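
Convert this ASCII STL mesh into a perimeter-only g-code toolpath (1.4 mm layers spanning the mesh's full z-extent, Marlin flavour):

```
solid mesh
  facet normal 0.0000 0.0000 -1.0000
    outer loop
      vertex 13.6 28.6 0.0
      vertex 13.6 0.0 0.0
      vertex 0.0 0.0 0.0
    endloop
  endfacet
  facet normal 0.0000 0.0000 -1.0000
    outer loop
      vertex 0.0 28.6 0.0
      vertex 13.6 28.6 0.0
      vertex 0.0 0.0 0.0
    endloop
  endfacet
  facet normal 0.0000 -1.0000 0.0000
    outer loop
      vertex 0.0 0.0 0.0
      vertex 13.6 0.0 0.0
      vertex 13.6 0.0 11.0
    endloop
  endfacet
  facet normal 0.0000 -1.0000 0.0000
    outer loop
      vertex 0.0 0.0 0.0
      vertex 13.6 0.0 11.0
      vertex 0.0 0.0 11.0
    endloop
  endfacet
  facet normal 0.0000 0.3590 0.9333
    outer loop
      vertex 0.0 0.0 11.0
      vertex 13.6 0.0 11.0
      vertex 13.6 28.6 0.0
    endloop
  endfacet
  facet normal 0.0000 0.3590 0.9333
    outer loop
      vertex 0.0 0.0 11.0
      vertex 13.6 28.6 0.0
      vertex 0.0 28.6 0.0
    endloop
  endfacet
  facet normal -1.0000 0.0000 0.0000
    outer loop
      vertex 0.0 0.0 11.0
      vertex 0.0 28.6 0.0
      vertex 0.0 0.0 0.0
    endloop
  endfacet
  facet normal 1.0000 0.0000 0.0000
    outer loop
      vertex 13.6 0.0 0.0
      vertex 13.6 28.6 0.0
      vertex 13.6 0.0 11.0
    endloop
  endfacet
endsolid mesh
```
; perimeter-only toolpath
G21 ; units = mm
G90 ; absolute positioning
G28 ; home
; layer 1
G0 Z1.4
G0 X0.0 Y0.0
G1 X13.6 Y0.0
G1 X13.6 Y25.0
G1 X0.0 Y25.0
G1 X0.0 Y0.0
; layer 2
G0 Z2.8
G0 X0.0 Y0.0
G1 X13.6 Y0.0
G1 X13.6 Y21.5
G1 X0.0 Y21.5
G1 X0.0 Y0.0
; layer 3
G0 Z4.1
G0 X0.0 Y0.0
G1 X13.6 Y0.0
G1 X13.6 Y17.9
G1 X0.0 Y17.9
G1 X0.0 Y0.0
; layer 4
G0 Z5.5
G0 X0.0 Y0.0
G1 X13.6 Y0.0
G1 X13.6 Y14.3
G1 X0.0 Y14.3
G1 X0.0 Y0.0
; layer 5
G0 Z6.9
G0 X0.0 Y0.0
G1 X13.6 Y0.0
G1 X13.6 Y10.7
G1 X0.0 Y10.7
G1 X0.0 Y0.0
; layer 6
G0 Z8.2
G0 X0.0 Y0.0
G1 X13.6 Y0.0
G1 X13.6 Y7.2
G1 X0.0 Y7.2
G1 X0.0 Y0.0
; layer 7
G0 Z9.6
G0 X0.0 Y0.0
G1 X13.6 Y0.0
G1 X13.6 Y3.6
G1 X0.0 Y3.6
G1 X0.0 Y0.0
M2 ; end

The solid is a wedge (ramp): 13.6 × 28.6 mm base, rising to 11 mm along the y=0 edge and sloping linearly to z=0 at y=28.6. Slicing at Δz = 1.4 mm — 8 equal slices spanning the solid's height, so layer i sits at z = i·h/8 — gives 7 non-empty perimeters. Each is a 4-segment closed polygon; G0 lifts to the layer z and rapids to the start vertex, then G1 traces the edges. The cross-section shrinks linearly with z (the slice at the apex is degenerate and omitted).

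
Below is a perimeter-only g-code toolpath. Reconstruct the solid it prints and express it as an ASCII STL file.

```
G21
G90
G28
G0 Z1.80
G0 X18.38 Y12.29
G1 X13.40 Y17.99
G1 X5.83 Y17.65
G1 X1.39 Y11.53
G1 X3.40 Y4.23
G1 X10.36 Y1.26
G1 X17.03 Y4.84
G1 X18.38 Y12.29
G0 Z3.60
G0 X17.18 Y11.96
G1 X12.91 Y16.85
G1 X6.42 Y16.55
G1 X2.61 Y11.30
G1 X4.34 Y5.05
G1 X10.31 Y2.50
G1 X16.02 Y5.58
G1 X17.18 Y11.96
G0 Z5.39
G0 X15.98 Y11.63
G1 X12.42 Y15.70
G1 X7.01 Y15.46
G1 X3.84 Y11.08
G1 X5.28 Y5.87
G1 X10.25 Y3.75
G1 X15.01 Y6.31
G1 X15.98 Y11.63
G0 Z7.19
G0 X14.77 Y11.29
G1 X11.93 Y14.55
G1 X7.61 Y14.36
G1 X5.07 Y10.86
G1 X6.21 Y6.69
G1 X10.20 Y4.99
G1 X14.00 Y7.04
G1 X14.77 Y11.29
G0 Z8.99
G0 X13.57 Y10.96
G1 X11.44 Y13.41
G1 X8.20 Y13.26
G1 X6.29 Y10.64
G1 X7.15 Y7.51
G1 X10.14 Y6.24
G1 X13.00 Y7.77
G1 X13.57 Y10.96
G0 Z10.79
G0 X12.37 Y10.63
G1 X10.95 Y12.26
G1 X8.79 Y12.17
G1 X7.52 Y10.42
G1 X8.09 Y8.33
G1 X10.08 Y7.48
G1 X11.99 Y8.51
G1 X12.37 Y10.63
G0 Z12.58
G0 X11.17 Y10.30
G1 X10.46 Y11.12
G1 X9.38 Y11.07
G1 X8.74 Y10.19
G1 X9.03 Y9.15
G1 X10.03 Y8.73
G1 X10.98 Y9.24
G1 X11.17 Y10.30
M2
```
solid part
  facet normal 0.0000 0.0000 -1.0000
    outer loop
      vertex 5.24 18.75 0.00
      vertex 13.89 19.14 0.00
      vertex 19.58 12.62 0.00
    endloop
  endfacet
  facet normal 0.0000 0.0000 -1.0000
    outer loop
      vertex 0.16 11.75 0.00
      vertex 5.24 18.75 0.00
      vertex 19.58 12.62 0.00
    endloop
  endfacet
  facet normal 0.0000 0.0000 -1.0000
    outer loop
      vertex 2.46 3.41 0.00
      vertex 0.16 11.75 0.00
      vertex 19.58 12.62 0.00
    endloop
  endfacet
  facet normal 0.0000 0.0000 -1.0000
    outer loop
      vertex 10.42 0.01 0.00
      vertex 2.46 3.41 0.00
      vertex 19.58 12.62 0.00
    endloop
  endfacet
  facet normal 0.0000 0.0000 -1.0000
    outer loop
      vertex 18.04 4.11 0.00
      vertex 10.42 0.01 0.00
      vertex 19.58 12.62 0.00
    endloop
  endfacet
  facet normal 0.6390 0.5577 0.5298
    outer loop
      vertex 19.58 12.62 0.00
      vertex 13.89 19.14 0.00
      vertex 9.97 9.97 14.38
    endloop
  endfacet
  facet normal -0.0382 0.8472 0.5299
    outer loop
      vertex 13.89 19.14 0.00
      vertex 5.24 18.75 0.00
      vertex 9.97 9.97 14.38
    endloop
  endfacet
  facet normal -0.6864 0.4981 0.5299
    outer loop
      vertex 5.24 18.75 0.00
      vertex 0.16 11.75 0.00
      vertex 9.97 9.97 14.38
    endloop
  endfacet
  facet normal -0.8176 -0.2255 0.5298
    outer loop
      vertex 0.16 11.75 0.00
      vertex 2.46 3.41 0.00
      vertex 9.97 9.97 14.38
    endloop
  endfacet
  facet normal -0.3331 -0.7800 0.5298
    outer loop
      vertex 2.46 3.41 0.00
      vertex 10.42 0.01 0.00
      vertex 9.97 9.97 14.38
    endloop
  endfacet
  facet normal 0.4018 -0.7468 0.5299
    outer loop
      vertex 10.42 0.01 0.00
      vertex 18.04 4.11 0.00
      vertex 9.97 9.97 14.38
    endloop
  endfacet
  facet normal 0.8345 -0.1510 0.5299
    outer loop
      vertex 18.04 4.11 0.00
      vertex 19.58 12.62 0.00
      vertex 9.97 9.97 14.38
    endloop
  endfacet
endsolid part

The G0 Z moves step by Δz≈1.80 mm. The G1 loops shrink linearly with z, so the solid tapers from its base footprint up to z≈14.4. Closing with a flat bottom cap and the tapered top and triangulating gives 12 facets — a regular 7-sided pyramid, base circumscribed radius ≈ 9.97 mm, apex at z ≈ 14.4 mm.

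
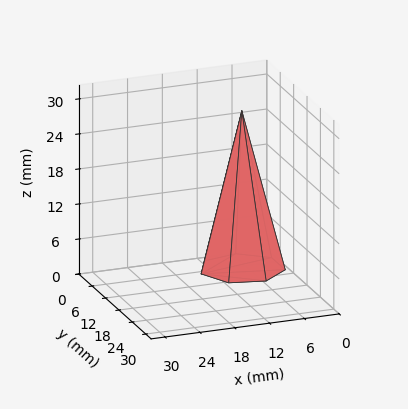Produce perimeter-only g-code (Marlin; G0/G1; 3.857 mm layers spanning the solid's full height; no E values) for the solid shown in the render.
Reading the render: the shape is a regular 7-sided pyramid, base circumscribed radius ≈ 7 mm, apex at z ≈ 27 mm (dimensions read to the nearest mm from the axis ticks). For the g-code, the solid's height is divided into equal slices at the stated Δz and each level perimeter traced with G1 moves after a G0 lift.

; perimeter-only toolpath
G21 ; units = mm
G90 ; absolute positioning
G28 ; home
; layer 1
G0 Z3.857
G0 X13.000 Y7.000
G1 X10.741 Y11.691
G1 X5.665 Y12.849
G1 X1.594 Y9.603
G1 X1.594 Y4.397
G1 X5.665 Y1.151
G1 X10.741 Y2.309
G1 X13.000 Y7.000
; layer 2
G0 Z7.714
G0 X12.000 Y7.000
G1 X10.117 Y10.909
G1 X5.887 Y11.874
G1 X2.495 Y9.169
G1 X2.495 Y4.831
G1 X5.887 Y2.126
G1 X10.117 Y3.091
G1 X12.000 Y7.000
; layer 3
G0 Z11.571
G0 X11.000 Y7.000
G1 X9.494 Y10.127
G1 X6.110 Y10.899
G1 X3.396 Y8.735
G1 X3.396 Y5.265
G1 X6.110 Y3.101
G1 X9.494 Y3.873
G1 X11.000 Y7.000
; layer 4
G0 Z15.429
G0 X10.000 Y7.000
G1 X8.870 Y9.346
G1 X6.332 Y9.925
G1 X4.297 Y8.302
G1 X4.297 Y5.698
G1 X6.332 Y4.075
G1 X8.870 Y4.654
G1 X10.000 Y7.000
; layer 5
G0 Z19.286
G0 X9.000 Y7.000
G1 X8.247 Y8.564
G1 X6.555 Y8.950
G1 X5.198 Y7.868
G1 X5.198 Y6.132
G1 X6.555 Y5.050
G1 X8.247 Y5.436
G1 X9.000 Y7.000
; layer 6
G0 Z23.143
G0 X8.000 Y7.000
G1 X7.623 Y7.782
G1 X6.777 Y7.975
G1 X6.099 Y7.434
G1 X6.099 Y6.566
G1 X6.777 Y6.025
G1 X7.623 Y6.218
G1 X8.000 Y7.000
M2 ; end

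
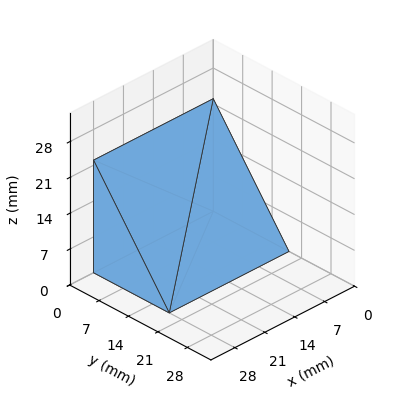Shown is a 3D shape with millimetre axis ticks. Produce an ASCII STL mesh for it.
Reading the render: the shape is a wedge (ramp): 28 × 18 mm base, rising to 22 mm along the y=0 edge and sloping linearly to z=0 at y=18 (dimensions read to the nearest mm from the axis ticks). For the STL, each face is triangulated and given an outward normal.

solid part
  facet normal 0.0000 0.0000 -1.0000
    outer loop
      vertex 28.0 18.0 0.0
      vertex 28.0 0.0 0.0
      vertex 0.0 0.0 0.0
    endloop
  endfacet
  facet normal 0.0000 0.0000 -1.0000
    outer loop
      vertex 0.0 18.0 0.0
      vertex 28.0 18.0 0.0
      vertex 0.0 0.0 0.0
    endloop
  endfacet
  facet normal 0.0000 -1.0000 0.0000
    outer loop
      vertex 0.0 0.0 0.0
      vertex 28.0 0.0 0.0
      vertex 28.0 0.0 22.0
    endloop
  endfacet
  facet normal 0.0000 -1.0000 0.0000
    outer loop
      vertex 0.0 0.0 0.0
      vertex 28.0 0.0 22.0
      vertex 0.0 0.0 22.0
    endloop
  endfacet
  facet normal 0.0000 0.7740 0.6332
    outer loop
      vertex 0.0 0.0 22.0
      vertex 28.0 0.0 22.0
      vertex 28.0 18.0 0.0
    endloop
  endfacet
  facet normal 0.0000 0.7740 0.6332
    outer loop
      vertex 0.0 0.0 22.0
      vertex 28.0 18.0 0.0
      vertex 0.0 18.0 0.0
    endloop
  endfacet
  facet normal -1.0000 0.0000 0.0000
    outer loop
      vertex 0.0 0.0 22.0
      vertex 0.0 18.0 0.0
      vertex 0.0 0.0 0.0
    endloop
  endfacet
  facet normal 1.0000 0.0000 0.0000
    outer loop
      vertex 28.0 0.0 0.0
      vertex 28.0 18.0 0.0
      vertex 28.0 0.0 22.0
    endloop
  endfacet
endsolid part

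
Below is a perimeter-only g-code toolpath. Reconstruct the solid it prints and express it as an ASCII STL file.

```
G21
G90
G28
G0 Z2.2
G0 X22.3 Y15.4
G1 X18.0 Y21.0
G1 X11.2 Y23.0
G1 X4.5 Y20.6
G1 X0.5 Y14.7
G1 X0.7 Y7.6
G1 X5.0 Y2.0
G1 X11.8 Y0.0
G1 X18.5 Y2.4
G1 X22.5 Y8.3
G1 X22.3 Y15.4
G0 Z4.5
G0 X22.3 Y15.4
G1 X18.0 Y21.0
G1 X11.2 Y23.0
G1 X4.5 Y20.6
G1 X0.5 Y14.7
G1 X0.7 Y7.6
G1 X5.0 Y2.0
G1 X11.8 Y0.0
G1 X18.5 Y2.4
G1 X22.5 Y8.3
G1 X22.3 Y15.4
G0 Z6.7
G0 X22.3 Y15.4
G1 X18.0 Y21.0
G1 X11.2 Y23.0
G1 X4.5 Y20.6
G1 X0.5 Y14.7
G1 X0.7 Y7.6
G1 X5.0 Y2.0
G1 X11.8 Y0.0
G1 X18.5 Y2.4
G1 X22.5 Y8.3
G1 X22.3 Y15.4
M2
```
solid part
  facet normal 0.0000 0.0000 -1.0000
    outer loop
      vertex 11.2 23.0 0.0
      vertex 18.0 21.0 0.0
      vertex 22.3 15.4 0.0
    endloop
  endfacet
  facet normal 0.0000 0.0000 -1.0000
    outer loop
      vertex 4.5 20.6 0.0
      vertex 11.2 23.0 0.0
      vertex 22.3 15.4 0.0
    endloop
  endfacet
  facet normal 0.0000 0.0000 -1.0000
    outer loop
      vertex 0.5 14.7 0.0
      vertex 4.5 20.6 0.0
      vertex 22.3 15.4 0.0
    endloop
  endfacet
  facet normal 0.0000 0.0000 -1.0000
    outer loop
      vertex 0.7 7.6 0.0
      vertex 0.5 14.7 0.0
      vertex 22.3 15.4 0.0
    endloop
  endfacet
  facet normal 0.0000 0.0000 -1.0000
    outer loop
      vertex 5.0 2.0 0.0
      vertex 0.7 7.6 0.0
      vertex 22.3 15.4 0.0
    endloop
  endfacet
  facet normal 0.0000 0.0000 -1.0000
    outer loop
      vertex 11.8 0.0 0.0
      vertex 5.0 2.0 0.0
      vertex 22.3 15.4 0.0
    endloop
  endfacet
  facet normal 0.0000 0.0000 -1.0000
    outer loop
      vertex 18.5 2.4 0.0
      vertex 11.8 0.0 0.0
      vertex 22.3 15.4 0.0
    endloop
  endfacet
  facet normal 0.0000 0.0000 -1.0000
    outer loop
      vertex 22.5 8.3 0.0
      vertex 18.5 2.4 0.0
      vertex 22.3 15.4 0.0
    endloop
  endfacet
  facet normal 0.0000 0.0000 1.0000
    outer loop
      vertex 22.3 15.4 6.7
      vertex 18.0 21.0 6.7
      vertex 11.2 23.0 6.7
    endloop
  endfacet
  facet normal 0.0000 0.0000 1.0000
    outer loop
      vertex 22.3 15.4 6.7
      vertex 11.2 23.0 6.7
      vertex 4.5 20.6 6.7
    endloop
  endfacet
  facet normal 0.0000 0.0000 1.0000
    outer loop
      vertex 22.3 15.4 6.7
      vertex 4.5 20.6 6.7
      vertex 0.5 14.7 6.7
    endloop
  endfacet
  facet normal 0.0000 0.0000 1.0000
    outer loop
      vertex 22.3 15.4 6.7
      vertex 0.5 14.7 6.7
      vertex 0.7 7.6 6.7
    endloop
  endfacet
  facet normal 0.0000 0.0000 1.0000
    outer loop
      vertex 22.3 15.4 6.7
      vertex 0.7 7.6 6.7
      vertex 5.0 2.0 6.7
    endloop
  endfacet
  facet normal 0.0000 0.0000 1.0000
    outer loop
      vertex 22.3 15.4 6.7
      vertex 5.0 2.0 6.7
      vertex 11.8 0.0 6.7
    endloop
  endfacet
  facet normal 0.0000 0.0000 1.0000
    outer loop
      vertex 22.3 15.4 6.7
      vertex 11.8 0.0 6.7
      vertex 18.5 2.4 6.7
    endloop
  endfacet
  facet normal 0.0000 0.0000 1.0000
    outer loop
      vertex 22.3 15.4 6.7
      vertex 18.5 2.4 6.7
      vertex 22.5 8.3 6.7
    endloop
  endfacet
  facet normal 0.7932 0.6090 0.0000
    outer loop
      vertex 22.3 15.4 0.0
      vertex 18.0 21.0 0.0
      vertex 18.0 21.0 6.7
    endloop
  endfacet
  facet normal 0.7932 0.6090 0.0000
    outer loop
      vertex 22.3 15.4 0.0
      vertex 18.0 21.0 6.7
      vertex 22.3 15.4 6.7
    endloop
  endfacet
  facet normal 0.2822 0.9594 0.0000
    outer loop
      vertex 18.0 21.0 0.0
      vertex 11.2 23.0 0.0
      vertex 11.2 23.0 6.7
    endloop
  endfacet
  facet normal 0.2822 0.9594 0.0000
    outer loop
      vertex 18.0 21.0 0.0
      vertex 11.2 23.0 6.7
      vertex 18.0 21.0 6.7
    endloop
  endfacet
  facet normal -0.3372 0.9414 0.0000
    outer loop
      vertex 11.2 23.0 0.0
      vertex 4.5 20.6 0.0
      vertex 4.5 20.6 6.7
    endloop
  endfacet
  facet normal -0.3372 0.9414 0.0000
    outer loop
      vertex 11.2 23.0 0.0
      vertex 4.5 20.6 6.7
      vertex 11.2 23.0 6.7
    endloop
  endfacet
  facet normal -0.8277 0.5612 0.0000
    outer loop
      vertex 4.5 20.6 0.0
      vertex 0.5 14.7 0.0
      vertex 0.5 14.7 6.7
    endloop
  endfacet
  facet normal -0.8277 0.5612 0.0000
    outer loop
      vertex 4.5 20.6 0.0
      vertex 0.5 14.7 6.7
      vertex 4.5 20.6 6.7
    endloop
  endfacet
  facet normal -0.9996 -0.0282 0.0000
    outer loop
      vertex 0.5 14.7 0.0
      vertex 0.7 7.6 0.0
      vertex 0.7 7.6 6.7
    endloop
  endfacet
  facet normal -0.9996 -0.0282 0.0000
    outer loop
      vertex 0.5 14.7 0.0
      vertex 0.7 7.6 6.7
      vertex 0.5 14.7 6.7
    endloop
  endfacet
  facet normal -0.7932 -0.6090 0.0000
    outer loop
      vertex 0.7 7.6 0.0
      vertex 5.0 2.0 0.0
      vertex 5.0 2.0 6.7
    endloop
  endfacet
  facet normal -0.7932 -0.6090 0.0000
    outer loop
      vertex 0.7 7.6 0.0
      vertex 5.0 2.0 6.7
      vertex 0.7 7.6 6.7
    endloop
  endfacet
  facet normal -0.2822 -0.9594 0.0000
    outer loop
      vertex 5.0 2.0 0.0
      vertex 11.8 0.0 0.0
      vertex 11.8 0.0 6.7
    endloop
  endfacet
  facet normal -0.2822 -0.9594 0.0000
    outer loop
      vertex 5.0 2.0 0.0
      vertex 11.8 0.0 6.7
      vertex 5.0 2.0 6.7
    endloop
  endfacet
  facet normal 0.3372 -0.9414 0.0000
    outer loop
      vertex 11.8 0.0 0.0
      vertex 18.5 2.4 0.0
      vertex 18.5 2.4 6.7
    endloop
  endfacet
  facet normal 0.3372 -0.9414 0.0000
    outer loop
      vertex 11.8 0.0 0.0
      vertex 18.5 2.4 6.7
      vertex 11.8 0.0 6.7
    endloop
  endfacet
  facet normal 0.8277 -0.5612 0.0000
    outer loop
      vertex 18.5 2.4 0.0
      vertex 22.5 8.3 0.0
      vertex 22.5 8.3 6.7
    endloop
  endfacet
  facet normal 0.8277 -0.5612 0.0000
    outer loop
      vertex 18.5 2.4 0.0
      vertex 22.5 8.3 6.7
      vertex 18.5 2.4 6.7
    endloop
  endfacet
  facet normal 0.9996 0.0282 0.0000
    outer loop
      vertex 22.5 8.3 0.0
      vertex 22.3 15.4 0.0
      vertex 22.3 15.4 6.7
    endloop
  endfacet
  facet normal 0.9996 0.0282 0.0000
    outer loop
      vertex 22.5 8.3 0.0
      vertex 22.3 15.4 6.7
      vertex 22.5 8.3 6.7
    endloop
  endfacet
endsolid part

The G0 Z moves step by Δz≈2.2 mm. Every layer's G1 loop is the same polygon, so the solid is a straight extrusion of it from z=0 to z≈6.7. Closing with flat bottom and top caps and triangulating gives 36 facets — a regular 10-sided prism (a cylinder approximated with 10 flat sides), circumscribed radius ≈ 11.5 mm, height ≈ 6.7 mm.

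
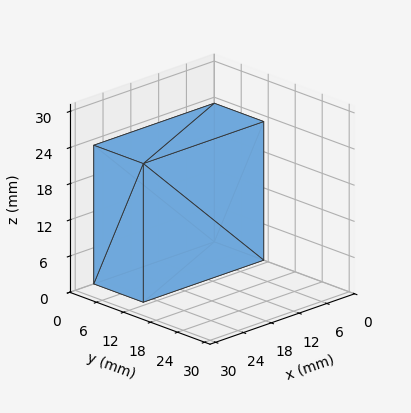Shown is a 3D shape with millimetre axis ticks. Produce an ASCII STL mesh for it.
Reading the render: the shape is a rectangular box, roughly 26 × 11 mm footprint and 23 mm tall (dimensions read to the nearest mm from the axis ticks). For the STL, each face is triangulated and given an outward normal.

solid part
  facet normal 0.0000 0.0000 -1.0000
    outer loop
      vertex 26.0 11.0 0.0
      vertex 26.0 0.0 0.0
      vertex 0.0 0.0 0.0
    endloop
  endfacet
  facet normal 0.0000 0.0000 -1.0000
    outer loop
      vertex 0.0 11.0 0.0
      vertex 26.0 11.0 0.0
      vertex 0.0 0.0 0.0
    endloop
  endfacet
  facet normal 0.0000 0.0000 1.0000
    outer loop
      vertex 0.0 0.0 23.0
      vertex 26.0 0.0 23.0
      vertex 26.0 11.0 23.0
    endloop
  endfacet
  facet normal 0.0000 0.0000 1.0000
    outer loop
      vertex 0.0 0.0 23.0
      vertex 26.0 11.0 23.0
      vertex 0.0 11.0 23.0
    endloop
  endfacet
  facet normal 0.0000 -1.0000 0.0000
    outer loop
      vertex 0.0 0.0 0.0
      vertex 26.0 0.0 0.0
      vertex 26.0 0.0 23.0
    endloop
  endfacet
  facet normal 0.0000 -1.0000 0.0000
    outer loop
      vertex 0.0 0.0 0.0
      vertex 26.0 0.0 23.0
      vertex 0.0 0.0 23.0
    endloop
  endfacet
  facet normal 0.0000 1.0000 0.0000
    outer loop
      vertex 26.0 11.0 23.0
      vertex 26.0 11.0 0.0
      vertex 0.0 11.0 0.0
    endloop
  endfacet
  facet normal 0.0000 1.0000 0.0000
    outer loop
      vertex 0.0 11.0 23.0
      vertex 26.0 11.0 23.0
      vertex 0.0 11.0 0.0
    endloop
  endfacet
  facet normal -1.0000 0.0000 0.0000
    outer loop
      vertex 0.0 11.0 23.0
      vertex 0.0 11.0 0.0
      vertex 0.0 0.0 0.0
    endloop
  endfacet
  facet normal -1.0000 0.0000 0.0000
    outer loop
      vertex 0.0 0.0 23.0
      vertex 0.0 11.0 23.0
      vertex 0.0 0.0 0.0
    endloop
  endfacet
  facet normal 1.0000 0.0000 0.0000
    outer loop
      vertex 26.0 0.0 0.0
      vertex 26.0 11.0 0.0
      vertex 26.0 11.0 23.0
    endloop
  endfacet
  facet normal 1.0000 0.0000 0.0000
    outer loop
      vertex 26.0 0.0 0.0
      vertex 26.0 11.0 23.0
      vertex 26.0 0.0 23.0
    endloop
  endfacet
endsolid part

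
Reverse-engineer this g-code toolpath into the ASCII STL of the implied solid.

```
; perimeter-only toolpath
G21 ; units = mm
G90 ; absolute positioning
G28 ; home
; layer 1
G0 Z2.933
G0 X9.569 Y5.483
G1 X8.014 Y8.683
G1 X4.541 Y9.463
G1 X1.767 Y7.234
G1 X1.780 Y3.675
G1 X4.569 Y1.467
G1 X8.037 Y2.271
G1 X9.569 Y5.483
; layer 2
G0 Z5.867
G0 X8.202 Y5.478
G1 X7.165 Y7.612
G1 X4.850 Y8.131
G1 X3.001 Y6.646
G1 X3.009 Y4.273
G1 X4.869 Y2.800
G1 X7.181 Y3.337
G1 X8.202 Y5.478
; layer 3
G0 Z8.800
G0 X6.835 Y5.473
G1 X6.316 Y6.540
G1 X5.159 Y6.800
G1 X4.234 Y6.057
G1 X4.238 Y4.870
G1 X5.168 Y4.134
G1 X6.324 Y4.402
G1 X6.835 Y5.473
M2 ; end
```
solid part
  facet normal 0.0000 0.0000 -1.0000
    outer loop
      vertex 4.232 10.794 0.000
      vertex 8.862 9.755 0.000
      vertex 10.936 5.488 0.000
    endloop
  endfacet
  facet normal 0.0000 0.0000 -1.0000
    outer loop
      vertex 0.533 7.823 0.000
      vertex 4.232 10.794 0.000
      vertex 10.936 5.488 0.000
    endloop
  endfacet
  facet normal 0.0000 0.0000 -1.0000
    outer loop
      vertex 0.550 3.078 0.000
      vertex 0.533 7.823 0.000
      vertex 10.936 5.488 0.000
    endloop
  endfacet
  facet normal 0.0000 0.0000 -1.0000
    outer loop
      vertex 4.270 0.133 0.000
      vertex 0.550 3.078 0.000
      vertex 10.936 5.488 0.000
    endloop
  endfacet
  facet normal 0.0000 0.0000 -1.0000
    outer loop
      vertex 8.893 1.205 0.000
      vertex 4.270 0.133 0.000
      vertex 10.936 5.488 0.000
    endloop
  endfacet
  facet normal 0.8293 0.4031 0.3871
    outer loop
      vertex 10.936 5.488 0.000
      vertex 8.862 9.755 0.000
      vertex 5.468 5.468 11.733
    endloop
  endfacet
  facet normal 0.2019 0.8997 0.3871
    outer loop
      vertex 8.862 9.755 0.000
      vertex 4.232 10.794 0.000
      vertex 5.468 5.468 11.733
    endloop
  endfacet
  facet normal -0.5774 0.7189 0.3871
    outer loop
      vertex 4.232 10.794 0.000
      vertex 0.533 7.823 0.000
      vertex 5.468 5.468 11.733
    endloop
  endfacet
  facet normal -0.9220 -0.0033 0.3871
    outer loop
      vertex 0.533 7.823 0.000
      vertex 0.550 3.078 0.000
      vertex 5.468 5.468 11.733
    endloop
  endfacet
  facet normal -0.5723 -0.7229 0.3871
    outer loop
      vertex 0.550 3.078 0.000
      vertex 4.270 0.133 0.000
      vertex 5.468 5.468 11.733
    endloop
  endfacet
  facet normal 0.2083 -0.8982 0.3871
    outer loop
      vertex 4.270 0.133 0.000
      vertex 8.893 1.205 0.000
      vertex 5.468 5.468 11.733
    endloop
  endfacet
  facet normal 0.8322 -0.3970 0.3872
    outer loop
      vertex 8.893 1.205 0.000
      vertex 10.936 5.488 0.000
      vertex 5.468 5.468 11.733
    endloop
  endfacet
endsolid part

The G0 Z moves step by Δz≈2.933 mm. The G1 loops shrink linearly with z, so the solid tapers from its base footprint up to z≈11.7. Closing with a flat bottom cap and the tapered top and triangulating gives 12 facets — a regular 7-sided pyramid, base circumscribed radius ≈ 5.47 mm, apex at z ≈ 11.7 mm.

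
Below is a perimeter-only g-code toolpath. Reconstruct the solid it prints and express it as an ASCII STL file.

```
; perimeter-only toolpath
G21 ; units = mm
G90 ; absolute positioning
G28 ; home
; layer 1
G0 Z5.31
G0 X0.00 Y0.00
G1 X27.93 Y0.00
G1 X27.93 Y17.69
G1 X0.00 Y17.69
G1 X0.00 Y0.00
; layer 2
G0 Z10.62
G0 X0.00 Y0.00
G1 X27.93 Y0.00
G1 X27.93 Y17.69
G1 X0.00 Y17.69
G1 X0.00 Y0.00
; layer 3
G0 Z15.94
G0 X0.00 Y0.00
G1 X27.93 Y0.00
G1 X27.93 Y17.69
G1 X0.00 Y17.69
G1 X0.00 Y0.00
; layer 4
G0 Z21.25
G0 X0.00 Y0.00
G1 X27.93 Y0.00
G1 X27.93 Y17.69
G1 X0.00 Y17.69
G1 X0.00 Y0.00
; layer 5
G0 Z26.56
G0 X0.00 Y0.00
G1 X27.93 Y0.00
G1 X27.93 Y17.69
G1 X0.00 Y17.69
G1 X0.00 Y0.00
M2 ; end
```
solid part
  facet normal 0.0000 0.0000 -1.0000
    outer loop
      vertex 27.93 17.69 0.00
      vertex 27.93 0.00 0.00
      vertex 0.00 0.00 0.00
    endloop
  endfacet
  facet normal 0.0000 0.0000 -1.0000
    outer loop
      vertex 0.00 17.69 0.00
      vertex 27.93 17.69 0.00
      vertex 0.00 0.00 0.00
    endloop
  endfacet
  facet normal 0.0000 0.0000 1.0000
    outer loop
      vertex 0.00 0.00 26.56
      vertex 27.93 0.00 26.56
      vertex 27.93 17.69 26.56
    endloop
  endfacet
  facet normal 0.0000 0.0000 1.0000
    outer loop
      vertex 0.00 0.00 26.56
      vertex 27.93 17.69 26.56
      vertex 0.00 17.69 26.56
    endloop
  endfacet
  facet normal 0.0000 -1.0000 0.0000
    outer loop
      vertex 0.00 0.00 0.00
      vertex 27.93 0.00 0.00
      vertex 27.93 0.00 26.56
    endloop
  endfacet
  facet normal 0.0000 -1.0000 0.0000
    outer loop
      vertex 0.00 0.00 0.00
      vertex 27.93 0.00 26.56
      vertex 0.00 0.00 26.56
    endloop
  endfacet
  facet normal 0.0000 1.0000 0.0000
    outer loop
      vertex 27.93 17.69 26.56
      vertex 27.93 17.69 0.00
      vertex 0.00 17.69 0.00
    endloop
  endfacet
  facet normal 0.0000 1.0000 0.0000
    outer loop
      vertex 0.00 17.69 26.56
      vertex 27.93 17.69 26.56
      vertex 0.00 17.69 0.00
    endloop
  endfacet
  facet normal -1.0000 0.0000 0.0000
    outer loop
      vertex 0.00 17.69 26.56
      vertex 0.00 17.69 0.00
      vertex 0.00 0.00 0.00
    endloop
  endfacet
  facet normal -1.0000 0.0000 0.0000
    outer loop
      vertex 0.00 0.00 26.56
      vertex 0.00 17.69 26.56
      vertex 0.00 0.00 0.00
    endloop
  endfacet
  facet normal 1.0000 0.0000 0.0000
    outer loop
      vertex 27.93 0.00 0.00
      vertex 27.93 17.69 0.00
      vertex 27.93 17.69 26.56
    endloop
  endfacet
  facet normal 1.0000 0.0000 0.0000
    outer loop
      vertex 27.93 0.00 0.00
      vertex 27.93 17.69 26.56
      vertex 27.93 0.00 26.56
    endloop
  endfacet
endsolid part

The G0 Z moves step by Δz≈5.31 mm. Every layer's G1 loop is the same polygon, so the solid is a straight extrusion of it from z=0 to z≈26.6. Closing with flat bottom and top caps and triangulating gives 12 facets — a rectangular box, roughly 27.9 × 17.7 mm footprint and 26.6 mm tall.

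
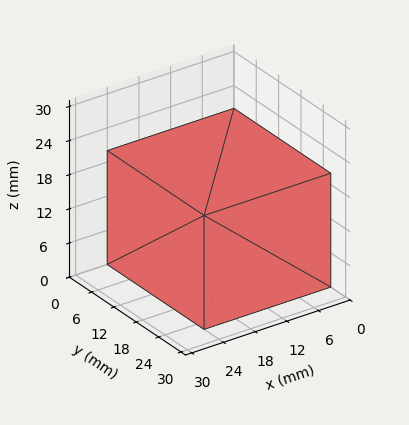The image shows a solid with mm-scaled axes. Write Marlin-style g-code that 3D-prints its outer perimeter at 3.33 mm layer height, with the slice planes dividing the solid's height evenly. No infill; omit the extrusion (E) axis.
Reading the render: the shape is a rectangular box, roughly 24 × 26 mm footprint and 20 mm tall (dimensions read to the nearest mm from the axis ticks). For the g-code, the solid's height is divided into equal slices at the stated Δz and each level perimeter traced with G1 moves after a G0 lift.

; perimeter-only toolpath
G21 ; units = mm
G90 ; absolute positioning
G28 ; home
; layer 1
G0 Z3.33
G0 X0.00 Y0.00
G1 X24.00 Y0.00
G1 X24.00 Y26.00
G1 X0.00 Y26.00
G1 X0.00 Y0.00
; layer 2
G0 Z6.67
G0 X0.00 Y0.00
G1 X24.00 Y0.00
G1 X24.00 Y26.00
G1 X0.00 Y26.00
G1 X0.00 Y0.00
; layer 3
G0 Z10.00
G0 X0.00 Y0.00
G1 X24.00 Y0.00
G1 X24.00 Y26.00
G1 X0.00 Y26.00
G1 X0.00 Y0.00
; layer 4
G0 Z13.33
G0 X0.00 Y0.00
G1 X24.00 Y0.00
G1 X24.00 Y26.00
G1 X0.00 Y26.00
G1 X0.00 Y0.00
; layer 5
G0 Z16.67
G0 X0.00 Y0.00
G1 X24.00 Y0.00
G1 X24.00 Y26.00
G1 X0.00 Y26.00
G1 X0.00 Y0.00
; layer 6
G0 Z20.00
G0 X0.00 Y0.00
G1 X24.00 Y0.00
G1 X24.00 Y26.00
G1 X0.00 Y26.00
G1 X0.00 Y0.00
M2 ; end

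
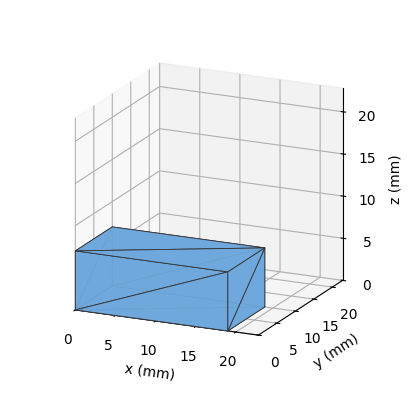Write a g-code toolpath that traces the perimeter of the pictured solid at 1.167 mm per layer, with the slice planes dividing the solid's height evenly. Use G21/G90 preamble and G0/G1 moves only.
Reading the render: the shape is a rectangular box, roughly 19 × 10 mm footprint and 7 mm tall (dimensions read to the nearest mm from the axis ticks). For the g-code, the solid's height is divided into equal slices at the stated Δz and each level perimeter traced with G1 moves after a G0 lift.

; perimeter-only toolpath
G21 ; units = mm
G90 ; absolute positioning
G28 ; home
; layer 1
G0 Z1.167
G0 X0.000 Y0.000
G1 X19.000 Y0.000
G1 X19.000 Y10.000
G1 X0.000 Y10.000
G1 X0.000 Y0.000
; layer 2
G0 Z2.333
G0 X0.000 Y0.000
G1 X19.000 Y0.000
G1 X19.000 Y10.000
G1 X0.000 Y10.000
G1 X0.000 Y0.000
; layer 3
G0 Z3.500
G0 X0.000 Y0.000
G1 X19.000 Y0.000
G1 X19.000 Y10.000
G1 X0.000 Y10.000
G1 X0.000 Y0.000
; layer 4
G0 Z4.667
G0 X0.000 Y0.000
G1 X19.000 Y0.000
G1 X19.000 Y10.000
G1 X0.000 Y10.000
G1 X0.000 Y0.000
; layer 5
G0 Z5.833
G0 X0.000 Y0.000
G1 X19.000 Y0.000
G1 X19.000 Y10.000
G1 X0.000 Y10.000
G1 X0.000 Y0.000
; layer 6
G0 Z7.000
G0 X0.000 Y0.000
G1 X19.000 Y0.000
G1 X19.000 Y10.000
G1 X0.000 Y10.000
G1 X0.000 Y0.000
M2 ; end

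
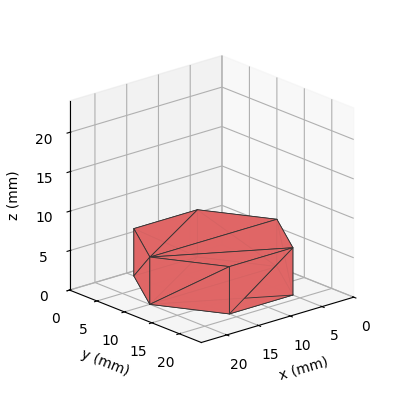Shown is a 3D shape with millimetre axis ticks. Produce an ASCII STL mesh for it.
Reading the render: the shape is a regular 6-sided prism (a cylinder approximated with 6 flat sides), circumscribed radius ≈ 10 mm, height ≈ 6 mm (dimensions read to the nearest mm from the axis ticks). For the STL, each face is triangulated and given an outward normal.

solid part
  facet normal 0.0000 0.0000 -1.0000
    outer loop
      vertex 5.0 18.7 0.0
      vertex 15.0 18.7 0.0
      vertex 20.0 10.0 0.0
    endloop
  endfacet
  facet normal 0.0000 0.0000 -1.0000
    outer loop
      vertex 0.0 10.0 0.0
      vertex 5.0 18.7 0.0
      vertex 20.0 10.0 0.0
    endloop
  endfacet
  facet normal 0.0000 0.0000 -1.0000
    outer loop
      vertex 5.0 1.3 0.0
      vertex 0.0 10.0 0.0
      vertex 20.0 10.0 0.0
    endloop
  endfacet
  facet normal 0.0000 0.0000 -1.0000
    outer loop
      vertex 15.0 1.3 0.0
      vertex 5.0 1.3 0.0
      vertex 20.0 10.0 0.0
    endloop
  endfacet
  facet normal 0.0000 0.0000 1.0000
    outer loop
      vertex 20.0 10.0 6.0
      vertex 15.0 18.7 6.0
      vertex 5.0 18.7 6.0
    endloop
  endfacet
  facet normal 0.0000 0.0000 1.0000
    outer loop
      vertex 20.0 10.0 6.0
      vertex 5.0 18.7 6.0
      vertex 0.0 10.0 6.0
    endloop
  endfacet
  facet normal 0.0000 0.0000 1.0000
    outer loop
      vertex 20.0 10.0 6.0
      vertex 0.0 10.0 6.0
      vertex 5.0 1.3 6.0
    endloop
  endfacet
  facet normal 0.0000 0.0000 1.0000
    outer loop
      vertex 20.0 10.0 6.0
      vertex 5.0 1.3 6.0
      vertex 15.0 1.3 6.0
    endloop
  endfacet
  facet normal 0.8670 0.4983 0.0000
    outer loop
      vertex 20.0 10.0 0.0
      vertex 15.0 18.7 0.0
      vertex 15.0 18.7 6.0
    endloop
  endfacet
  facet normal 0.8670 0.4983 0.0000
    outer loop
      vertex 20.0 10.0 0.0
      vertex 15.0 18.7 6.0
      vertex 20.0 10.0 6.0
    endloop
  endfacet
  facet normal 0.0000 1.0000 0.0000
    outer loop
      vertex 15.0 18.7 0.0
      vertex 5.0 18.7 0.0
      vertex 5.0 18.7 6.0
    endloop
  endfacet
  facet normal 0.0000 1.0000 0.0000
    outer loop
      vertex 15.0 18.7 0.0
      vertex 5.0 18.7 6.0
      vertex 15.0 18.7 6.0
    endloop
  endfacet
  facet normal -0.8670 0.4983 0.0000
    outer loop
      vertex 5.0 18.7 0.0
      vertex 0.0 10.0 0.0
      vertex 0.0 10.0 6.0
    endloop
  endfacet
  facet normal -0.8670 0.4983 0.0000
    outer loop
      vertex 5.0 18.7 0.0
      vertex 0.0 10.0 6.0
      vertex 5.0 18.7 6.0
    endloop
  endfacet
  facet normal -0.8670 -0.4983 0.0000
    outer loop
      vertex 0.0 10.0 0.0
      vertex 5.0 1.3 0.0
      vertex 5.0 1.3 6.0
    endloop
  endfacet
  facet normal -0.8670 -0.4983 0.0000
    outer loop
      vertex 0.0 10.0 0.0
      vertex 5.0 1.3 6.0
      vertex 0.0 10.0 6.0
    endloop
  endfacet
  facet normal 0.0000 -1.0000 0.0000
    outer loop
      vertex 5.0 1.3 0.0
      vertex 15.0 1.3 0.0
      vertex 15.0 1.3 6.0
    endloop
  endfacet
  facet normal 0.0000 -1.0000 0.0000
    outer loop
      vertex 5.0 1.3 0.0
      vertex 15.0 1.3 6.0
      vertex 5.0 1.3 6.0
    endloop
  endfacet
  facet normal 0.8670 -0.4983 0.0000
    outer loop
      vertex 15.0 1.3 0.0
      vertex 20.0 10.0 0.0
      vertex 20.0 10.0 6.0
    endloop
  endfacet
  facet normal 0.8670 -0.4983 0.0000
    outer loop
      vertex 15.0 1.3 0.0
      vertex 20.0 10.0 6.0
      vertex 15.0 1.3 6.0
    endloop
  endfacet
endsolid part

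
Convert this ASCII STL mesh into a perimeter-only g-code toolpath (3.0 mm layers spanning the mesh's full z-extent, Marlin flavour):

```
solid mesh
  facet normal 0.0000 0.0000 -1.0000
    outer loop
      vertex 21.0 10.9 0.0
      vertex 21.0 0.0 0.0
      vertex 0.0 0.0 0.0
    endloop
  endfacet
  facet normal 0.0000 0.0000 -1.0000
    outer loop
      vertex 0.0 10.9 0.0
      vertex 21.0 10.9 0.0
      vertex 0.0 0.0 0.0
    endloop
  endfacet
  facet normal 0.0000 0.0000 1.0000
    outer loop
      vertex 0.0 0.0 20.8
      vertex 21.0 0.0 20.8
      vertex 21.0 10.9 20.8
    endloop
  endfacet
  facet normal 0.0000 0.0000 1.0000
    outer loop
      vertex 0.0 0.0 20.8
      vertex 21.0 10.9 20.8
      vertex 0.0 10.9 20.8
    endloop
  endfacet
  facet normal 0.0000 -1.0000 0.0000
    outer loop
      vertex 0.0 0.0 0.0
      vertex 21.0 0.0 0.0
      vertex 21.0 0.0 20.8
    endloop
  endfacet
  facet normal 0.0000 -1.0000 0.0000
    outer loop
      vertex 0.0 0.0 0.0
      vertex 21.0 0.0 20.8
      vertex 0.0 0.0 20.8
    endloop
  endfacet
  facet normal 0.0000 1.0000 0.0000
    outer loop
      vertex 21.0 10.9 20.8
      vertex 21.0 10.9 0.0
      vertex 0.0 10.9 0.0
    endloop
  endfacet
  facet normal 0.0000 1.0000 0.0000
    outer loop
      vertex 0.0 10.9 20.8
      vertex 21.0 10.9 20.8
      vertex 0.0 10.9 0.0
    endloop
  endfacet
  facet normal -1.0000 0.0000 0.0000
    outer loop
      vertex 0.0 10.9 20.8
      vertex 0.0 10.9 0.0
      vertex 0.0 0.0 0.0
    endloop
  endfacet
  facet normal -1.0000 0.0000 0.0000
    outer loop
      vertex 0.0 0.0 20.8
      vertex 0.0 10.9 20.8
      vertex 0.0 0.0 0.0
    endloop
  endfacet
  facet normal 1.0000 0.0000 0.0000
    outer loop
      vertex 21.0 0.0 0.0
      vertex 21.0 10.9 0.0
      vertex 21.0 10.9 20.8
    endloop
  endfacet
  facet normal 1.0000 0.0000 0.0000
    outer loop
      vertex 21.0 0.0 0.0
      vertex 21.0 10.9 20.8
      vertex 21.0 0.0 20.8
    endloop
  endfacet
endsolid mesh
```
; perimeter-only toolpath
G21 ; units = mm
G90 ; absolute positioning
G28 ; home
; layer 1
G0 Z3.0
G0 X0.0 Y0.0
G1 X21.0 Y0.0
G1 X21.0 Y10.9
G1 X0.0 Y10.9
G1 X0.0 Y0.0
; layer 2
G0 Z5.9
G0 X0.0 Y0.0
G1 X21.0 Y0.0
G1 X21.0 Y10.9
G1 X0.0 Y10.9
G1 X0.0 Y0.0
; layer 3
G0 Z8.9
G0 X0.0 Y0.0
G1 X21.0 Y0.0
G1 X21.0 Y10.9
G1 X0.0 Y10.9
G1 X0.0 Y0.0
; layer 4
G0 Z11.9
G0 X0.0 Y0.0
G1 X21.0 Y0.0
G1 X21.0 Y10.9
G1 X0.0 Y10.9
G1 X0.0 Y0.0
; layer 5
G0 Z14.9
G0 X0.0 Y0.0
G1 X21.0 Y0.0
G1 X21.0 Y10.9
G1 X0.0 Y10.9
G1 X0.0 Y0.0
; layer 6
G0 Z17.8
G0 X0.0 Y0.0
G1 X21.0 Y0.0
G1 X21.0 Y10.9
G1 X0.0 Y10.9
G1 X0.0 Y0.0
; layer 7
G0 Z20.8
G0 X0.0 Y0.0
G1 X21.0 Y0.0
G1 X21.0 Y10.9
G1 X0.0 Y10.9
G1 X0.0 Y0.0
M2 ; end

The solid is a rectangular box, roughly 21 × 10.9 mm footprint and 20.8 mm tall. Slicing at Δz = 3.0 mm — 7 equal slices spanning the solid's height, so layer i sits at z = i·h/7 — gives 7 non-empty perimeters. Each is a 4-segment closed polygon; G0 lifts to the layer z and rapids to the start vertex, then G1 traces the edges.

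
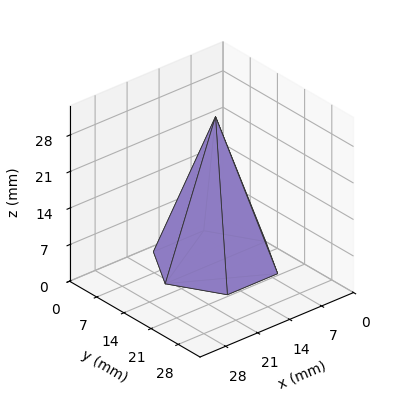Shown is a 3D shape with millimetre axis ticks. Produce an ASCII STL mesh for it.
Reading the render: the shape is a regular 6-sided pyramid, base circumscribed radius ≈ 11 mm, apex at z ≈ 28 mm (dimensions read to the nearest mm from the axis ticks). For the STL, each face is triangulated and given an outward normal.

solid part
  facet normal 0.0000 0.0000 -1.0000
    outer loop
      vertex 5.500 20.526 0.000
      vertex 16.500 20.526 0.000
      vertex 22.000 11.000 0.000
    endloop
  endfacet
  facet normal 0.0000 0.0000 -1.0000
    outer loop
      vertex 0.000 11.000 0.000
      vertex 5.500 20.526 0.000
      vertex 22.000 11.000 0.000
    endloop
  endfacet
  facet normal 0.0000 0.0000 -1.0000
    outer loop
      vertex 5.500 1.474 0.000
      vertex 0.000 11.000 0.000
      vertex 22.000 11.000 0.000
    endloop
  endfacet
  facet normal 0.0000 0.0000 -1.0000
    outer loop
      vertex 16.500 1.474 0.000
      vertex 5.500 1.474 0.000
      vertex 22.000 11.000 0.000
    endloop
  endfacet
  facet normal 0.8199 0.4734 0.3221
    outer loop
      vertex 22.000 11.000 0.000
      vertex 16.500 20.526 0.000
      vertex 11.000 11.000 28.000
    endloop
  endfacet
  facet normal 0.0000 0.9467 0.3221
    outer loop
      vertex 16.500 20.526 0.000
      vertex 5.500 20.526 0.000
      vertex 11.000 11.000 28.000
    endloop
  endfacet
  facet normal -0.8199 0.4734 0.3221
    outer loop
      vertex 5.500 20.526 0.000
      vertex 0.000 11.000 0.000
      vertex 11.000 11.000 28.000
    endloop
  endfacet
  facet normal -0.8199 -0.4734 0.3221
    outer loop
      vertex 0.000 11.000 0.000
      vertex 5.500 1.474 0.000
      vertex 11.000 11.000 28.000
    endloop
  endfacet
  facet normal 0.0000 -0.9467 0.3221
    outer loop
      vertex 5.500 1.474 0.000
      vertex 16.500 1.474 0.000
      vertex 11.000 11.000 28.000
    endloop
  endfacet
  facet normal 0.8199 -0.4734 0.3221
    outer loop
      vertex 16.500 1.474 0.000
      vertex 22.000 11.000 0.000
      vertex 11.000 11.000 28.000
    endloop
  endfacet
endsolid part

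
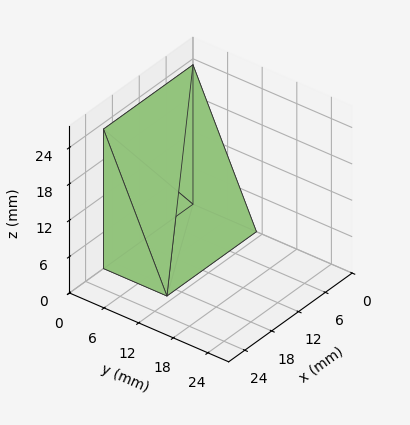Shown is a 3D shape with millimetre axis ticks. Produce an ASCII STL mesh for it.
Reading the render: the shape is a wedge (ramp): 20 × 11 mm base, rising to 23 mm along the y=0 edge and sloping linearly to z=0 at y=11 (dimensions read to the nearest mm from the axis ticks). For the STL, each face is triangulated and given an outward normal.

solid part
  facet normal 0.0000 0.0000 -1.0000
    outer loop
      vertex 20.000 11.000 0.000
      vertex 20.000 0.000 0.000
      vertex 0.000 0.000 0.000
    endloop
  endfacet
  facet normal 0.0000 0.0000 -1.0000
    outer loop
      vertex 0.000 11.000 0.000
      vertex 20.000 11.000 0.000
      vertex 0.000 0.000 0.000
    endloop
  endfacet
  facet normal 0.0000 -1.0000 0.0000
    outer loop
      vertex 0.000 0.000 0.000
      vertex 20.000 0.000 0.000
      vertex 20.000 0.000 23.000
    endloop
  endfacet
  facet normal 0.0000 -1.0000 0.0000
    outer loop
      vertex 0.000 0.000 0.000
      vertex 20.000 0.000 23.000
      vertex 0.000 0.000 23.000
    endloop
  endfacet
  facet normal 0.0000 0.9021 0.4315
    outer loop
      vertex 0.000 0.000 23.000
      vertex 20.000 0.000 23.000
      vertex 20.000 11.000 0.000
    endloop
  endfacet
  facet normal 0.0000 0.9021 0.4315
    outer loop
      vertex 0.000 0.000 23.000
      vertex 20.000 11.000 0.000
      vertex 0.000 11.000 0.000
    endloop
  endfacet
  facet normal -1.0000 0.0000 0.0000
    outer loop
      vertex 0.000 0.000 23.000
      vertex 0.000 11.000 0.000
      vertex 0.000 0.000 0.000
    endloop
  endfacet
  facet normal 1.0000 0.0000 0.0000
    outer loop
      vertex 20.000 0.000 0.000
      vertex 20.000 11.000 0.000
      vertex 20.000 0.000 23.000
    endloop
  endfacet
endsolid part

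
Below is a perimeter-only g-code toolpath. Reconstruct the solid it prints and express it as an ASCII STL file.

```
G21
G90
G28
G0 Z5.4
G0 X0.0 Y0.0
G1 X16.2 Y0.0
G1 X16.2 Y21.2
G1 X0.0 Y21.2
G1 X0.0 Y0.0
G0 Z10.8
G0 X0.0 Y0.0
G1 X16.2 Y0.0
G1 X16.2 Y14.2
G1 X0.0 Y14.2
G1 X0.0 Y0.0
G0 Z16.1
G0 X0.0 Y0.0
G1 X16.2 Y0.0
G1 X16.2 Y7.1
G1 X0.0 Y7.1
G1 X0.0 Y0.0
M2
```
solid part
  facet normal 0.0000 0.0000 -1.0000
    outer loop
      vertex 16.2 28.3 0.0
      vertex 16.2 0.0 0.0
      vertex 0.0 0.0 0.0
    endloop
  endfacet
  facet normal 0.0000 0.0000 -1.0000
    outer loop
      vertex 0.0 28.3 0.0
      vertex 16.2 28.3 0.0
      vertex 0.0 0.0 0.0
    endloop
  endfacet
  facet normal 0.0000 -1.0000 0.0000
    outer loop
      vertex 0.0 0.0 0.0
      vertex 16.2 0.0 0.0
      vertex 16.2 0.0 21.5
    endloop
  endfacet
  facet normal 0.0000 -1.0000 0.0000
    outer loop
      vertex 0.0 0.0 0.0
      vertex 16.2 0.0 21.5
      vertex 0.0 0.0 21.5
    endloop
  endfacet
  facet normal 0.0000 0.6049 0.7963
    outer loop
      vertex 0.0 0.0 21.5
      vertex 16.2 0.0 21.5
      vertex 16.2 28.3 0.0
    endloop
  endfacet
  facet normal 0.0000 0.6049 0.7963
    outer loop
      vertex 0.0 0.0 21.5
      vertex 16.2 28.3 0.0
      vertex 0.0 28.3 0.0
    endloop
  endfacet
  facet normal -1.0000 0.0000 0.0000
    outer loop
      vertex 0.0 0.0 21.5
      vertex 0.0 28.3 0.0
      vertex 0.0 0.0 0.0
    endloop
  endfacet
  facet normal 1.0000 0.0000 0.0000
    outer loop
      vertex 16.2 0.0 0.0
      vertex 16.2 28.3 0.0
      vertex 16.2 0.0 21.5
    endloop
  endfacet
endsolid part

The G0 Z moves step by Δz≈5.4 mm. The G1 loops shrink linearly with z, so the solid tapers from its base footprint up to z≈21.5. Closing with a flat bottom cap and the tapered top and triangulating gives 8 facets — a wedge (ramp): 16.2 × 28.3 mm base, rising to 21.5 mm along the y=0 edge and sloping linearly to z=0 at y=28.3.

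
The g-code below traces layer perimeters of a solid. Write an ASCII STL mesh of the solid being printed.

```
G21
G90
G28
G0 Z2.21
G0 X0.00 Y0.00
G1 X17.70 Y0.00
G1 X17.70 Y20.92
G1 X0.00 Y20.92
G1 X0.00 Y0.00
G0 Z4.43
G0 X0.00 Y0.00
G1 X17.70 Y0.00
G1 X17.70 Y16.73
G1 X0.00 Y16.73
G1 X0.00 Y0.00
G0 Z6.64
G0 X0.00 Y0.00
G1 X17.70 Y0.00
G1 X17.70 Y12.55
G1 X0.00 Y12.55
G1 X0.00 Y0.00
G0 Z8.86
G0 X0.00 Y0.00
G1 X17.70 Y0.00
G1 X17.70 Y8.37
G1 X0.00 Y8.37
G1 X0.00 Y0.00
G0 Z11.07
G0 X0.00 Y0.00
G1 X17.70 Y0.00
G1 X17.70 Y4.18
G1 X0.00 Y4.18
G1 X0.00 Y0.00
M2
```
solid part
  facet normal 0.0000 0.0000 -1.0000
    outer loop
      vertex 17.70 25.10 0.00
      vertex 17.70 0.00 0.00
      vertex 0.00 0.00 0.00
    endloop
  endfacet
  facet normal 0.0000 0.0000 -1.0000
    outer loop
      vertex 0.00 25.10 0.00
      vertex 17.70 25.10 0.00
      vertex 0.00 0.00 0.00
    endloop
  endfacet
  facet normal 0.0000 -1.0000 0.0000
    outer loop
      vertex 0.00 0.00 0.00
      vertex 17.70 0.00 0.00
      vertex 17.70 0.00 13.29
    endloop
  endfacet
  facet normal 0.0000 -1.0000 0.0000
    outer loop
      vertex 0.00 0.00 0.00
      vertex 17.70 0.00 13.29
      vertex 0.00 0.00 13.29
    endloop
  endfacet
  facet normal 0.0000 0.4679 0.8838
    outer loop
      vertex 0.00 0.00 13.29
      vertex 17.70 0.00 13.29
      vertex 17.70 25.10 0.00
    endloop
  endfacet
  facet normal 0.0000 0.4679 0.8838
    outer loop
      vertex 0.00 0.00 13.29
      vertex 17.70 25.10 0.00
      vertex 0.00 25.10 0.00
    endloop
  endfacet
  facet normal -1.0000 0.0000 0.0000
    outer loop
      vertex 0.00 0.00 13.29
      vertex 0.00 25.10 0.00
      vertex 0.00 0.00 0.00
    endloop
  endfacet
  facet normal 1.0000 0.0000 0.0000
    outer loop
      vertex 17.70 0.00 0.00
      vertex 17.70 25.10 0.00
      vertex 17.70 0.00 13.29
    endloop
  endfacet
endsolid part

The G0 Z moves step by Δz≈2.21 mm. The G1 loops shrink linearly with z, so the solid tapers from its base footprint up to z≈13.3. Closing with a flat bottom cap and the tapered top and triangulating gives 8 facets — a wedge (ramp): 17.7 × 25.1 mm base, rising to 13.3 mm along the y=0 edge and sloping linearly to z=0 at y=25.1.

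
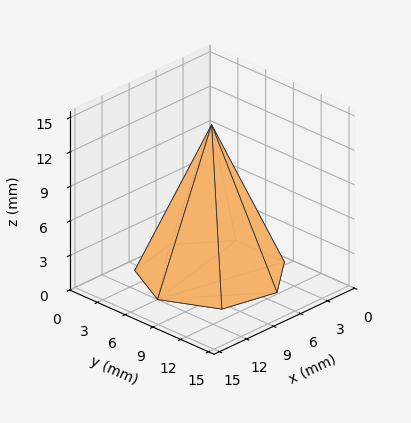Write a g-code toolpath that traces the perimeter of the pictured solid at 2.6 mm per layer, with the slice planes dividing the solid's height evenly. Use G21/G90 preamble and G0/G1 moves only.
Reading the render: the shape is a regular 7-sided pyramid, base circumscribed radius ≈ 6 mm, apex at z ≈ 13 mm (dimensions read to the nearest mm from the axis ticks). For the g-code, the solid's height is divided into equal slices at the stated Δz and each level perimeter traced with G1 moves after a G0 lift.

; perimeter-only toolpath
G21 ; units = mm
G90 ; absolute positioning
G28 ; home
; layer 1
G0 Z2.6
G0 X10.8 Y6.0
G1 X9.0 Y9.8
G1 X5.0 Y10.6
G1 X1.7 Y8.1
G1 X1.7 Y3.9
G1 X5.0 Y1.4
G1 X9.0 Y2.2
G1 X10.8 Y6.0
; layer 2
G0 Z5.2
G0 X9.6 Y6.0
G1 X8.2 Y8.8
G1 X5.2 Y9.5
G1 X2.8 Y7.6
G1 X2.8 Y4.4
G1 X5.2 Y2.5
G1 X8.2 Y3.2
G1 X9.6 Y6.0
; layer 3
G0 Z7.8
G0 X8.4 Y6.0
G1 X7.5 Y7.9
G1 X5.5 Y8.3
G1 X3.8 Y7.0
G1 X3.8 Y5.0
G1 X5.5 Y3.7
G1 X7.5 Y4.1
G1 X8.4 Y6.0
; layer 4
G0 Z10.4
G0 X7.2 Y6.0
G1 X6.7 Y6.9
G1 X5.7 Y7.2
G1 X4.9 Y6.5
G1 X4.9 Y5.5
G1 X5.7 Y4.8
G1 X6.7 Y5.1
G1 X7.2 Y6.0
M2 ; end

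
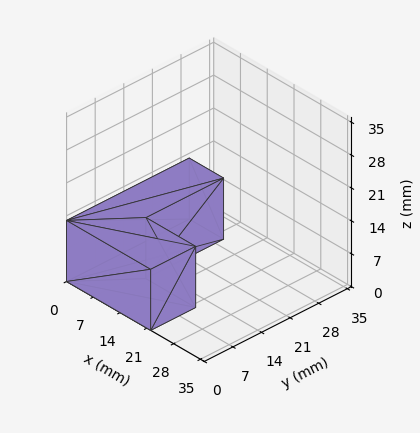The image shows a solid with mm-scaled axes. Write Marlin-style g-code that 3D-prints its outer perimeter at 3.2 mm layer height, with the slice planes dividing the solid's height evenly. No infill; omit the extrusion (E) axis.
Reading the render: the shape is an L-shaped prism: outer 22 × 30 mm, arm thicknesses ≈ 11 mm (horizontal) and 9 mm (vertical), extruded 13 mm in z (dimensions read to the nearest mm from the axis ticks). For the g-code, the solid's height is divided into equal slices at the stated Δz and each level perimeter traced with G1 moves after a G0 lift.

; perimeter-only toolpath
G21 ; units = mm
G90 ; absolute positioning
G28 ; home
; layer 1
G0 Z3.2
G0 X0.0 Y0.0
G1 X22.0 Y0.0
G1 X22.0 Y11.0
G1 X9.0 Y11.0
G1 X9.0 Y30.0
G1 X0.0 Y30.0
G1 X0.0 Y0.0
; layer 2
G0 Z6.5
G0 X0.0 Y0.0
G1 X22.0 Y0.0
G1 X22.0 Y11.0
G1 X9.0 Y11.0
G1 X9.0 Y30.0
G1 X0.0 Y30.0
G1 X0.0 Y0.0
; layer 3
G0 Z9.8
G0 X0.0 Y0.0
G1 X22.0 Y0.0
G1 X22.0 Y11.0
G1 X9.0 Y11.0
G1 X9.0 Y30.0
G1 X0.0 Y30.0
G1 X0.0 Y0.0
; layer 4
G0 Z13.0
G0 X0.0 Y0.0
G1 X22.0 Y0.0
G1 X22.0 Y11.0
G1 X9.0 Y11.0
G1 X9.0 Y30.0
G1 X0.0 Y30.0
G1 X0.0 Y0.0
M2 ; end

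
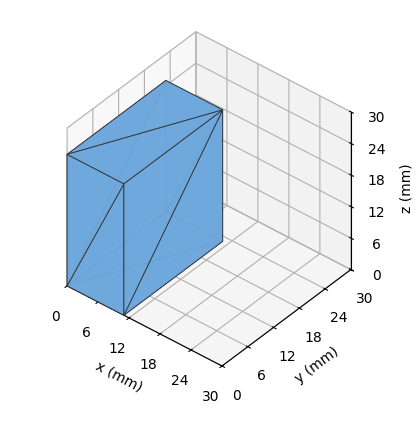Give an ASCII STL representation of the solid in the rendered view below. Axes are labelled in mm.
Reading the render: the shape is a rectangular box, roughly 11 × 23 mm footprint and 25 mm tall (dimensions read to the nearest mm from the axis ticks). For the STL, each face is triangulated and given an outward normal.

solid part
  facet normal 0.0000 0.0000 -1.0000
    outer loop
      vertex 11.00 23.00 0.00
      vertex 11.00 0.00 0.00
      vertex 0.00 0.00 0.00
    endloop
  endfacet
  facet normal 0.0000 0.0000 -1.0000
    outer loop
      vertex 0.00 23.00 0.00
      vertex 11.00 23.00 0.00
      vertex 0.00 0.00 0.00
    endloop
  endfacet
  facet normal 0.0000 0.0000 1.0000
    outer loop
      vertex 0.00 0.00 25.00
      vertex 11.00 0.00 25.00
      vertex 11.00 23.00 25.00
    endloop
  endfacet
  facet normal 0.0000 0.0000 1.0000
    outer loop
      vertex 0.00 0.00 25.00
      vertex 11.00 23.00 25.00
      vertex 0.00 23.00 25.00
    endloop
  endfacet
  facet normal 0.0000 -1.0000 0.0000
    outer loop
      vertex 0.00 0.00 0.00
      vertex 11.00 0.00 0.00
      vertex 11.00 0.00 25.00
    endloop
  endfacet
  facet normal 0.0000 -1.0000 0.0000
    outer loop
      vertex 0.00 0.00 0.00
      vertex 11.00 0.00 25.00
      vertex 0.00 0.00 25.00
    endloop
  endfacet
  facet normal 0.0000 1.0000 0.0000
    outer loop
      vertex 11.00 23.00 25.00
      vertex 11.00 23.00 0.00
      vertex 0.00 23.00 0.00
    endloop
  endfacet
  facet normal 0.0000 1.0000 0.0000
    outer loop
      vertex 0.00 23.00 25.00
      vertex 11.00 23.00 25.00
      vertex 0.00 23.00 0.00
    endloop
  endfacet
  facet normal -1.0000 0.0000 0.0000
    outer loop
      vertex 0.00 23.00 25.00
      vertex 0.00 23.00 0.00
      vertex 0.00 0.00 0.00
    endloop
  endfacet
  facet normal -1.0000 0.0000 0.0000
    outer loop
      vertex 0.00 0.00 25.00
      vertex 0.00 23.00 25.00
      vertex 0.00 0.00 0.00
    endloop
  endfacet
  facet normal 1.0000 0.0000 0.0000
    outer loop
      vertex 11.00 0.00 0.00
      vertex 11.00 23.00 0.00
      vertex 11.00 23.00 25.00
    endloop
  endfacet
  facet normal 1.0000 0.0000 0.0000
    outer loop
      vertex 11.00 0.00 0.00
      vertex 11.00 23.00 25.00
      vertex 11.00 0.00 25.00
    endloop
  endfacet
endsolid part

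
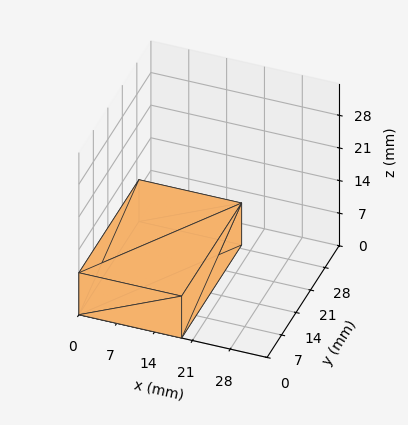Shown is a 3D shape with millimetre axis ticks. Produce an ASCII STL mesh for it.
Reading the render: the shape is a rectangular box, roughly 19 × 29 mm footprint and 9 mm tall (dimensions read to the nearest mm from the axis ticks). For the STL, each face is triangulated and given an outward normal.

solid part
  facet normal 0.0000 0.0000 -1.0000
    outer loop
      vertex 19.00 29.00 0.00
      vertex 19.00 0.00 0.00
      vertex 0.00 0.00 0.00
    endloop
  endfacet
  facet normal 0.0000 0.0000 -1.0000
    outer loop
      vertex 0.00 29.00 0.00
      vertex 19.00 29.00 0.00
      vertex 0.00 0.00 0.00
    endloop
  endfacet
  facet normal 0.0000 0.0000 1.0000
    outer loop
      vertex 0.00 0.00 9.00
      vertex 19.00 0.00 9.00
      vertex 19.00 29.00 9.00
    endloop
  endfacet
  facet normal 0.0000 0.0000 1.0000
    outer loop
      vertex 0.00 0.00 9.00
      vertex 19.00 29.00 9.00
      vertex 0.00 29.00 9.00
    endloop
  endfacet
  facet normal 0.0000 -1.0000 0.0000
    outer loop
      vertex 0.00 0.00 0.00
      vertex 19.00 0.00 0.00
      vertex 19.00 0.00 9.00
    endloop
  endfacet
  facet normal 0.0000 -1.0000 0.0000
    outer loop
      vertex 0.00 0.00 0.00
      vertex 19.00 0.00 9.00
      vertex 0.00 0.00 9.00
    endloop
  endfacet
  facet normal 0.0000 1.0000 0.0000
    outer loop
      vertex 19.00 29.00 9.00
      vertex 19.00 29.00 0.00
      vertex 0.00 29.00 0.00
    endloop
  endfacet
  facet normal 0.0000 1.0000 0.0000
    outer loop
      vertex 0.00 29.00 9.00
      vertex 19.00 29.00 9.00
      vertex 0.00 29.00 0.00
    endloop
  endfacet
  facet normal -1.0000 0.0000 0.0000
    outer loop
      vertex 0.00 29.00 9.00
      vertex 0.00 29.00 0.00
      vertex 0.00 0.00 0.00
    endloop
  endfacet
  facet normal -1.0000 0.0000 0.0000
    outer loop
      vertex 0.00 0.00 9.00
      vertex 0.00 29.00 9.00
      vertex 0.00 0.00 0.00
    endloop
  endfacet
  facet normal 1.0000 0.0000 0.0000
    outer loop
      vertex 19.00 0.00 0.00
      vertex 19.00 29.00 0.00
      vertex 19.00 29.00 9.00
    endloop
  endfacet
  facet normal 1.0000 0.0000 0.0000
    outer loop
      vertex 19.00 0.00 0.00
      vertex 19.00 29.00 9.00
      vertex 19.00 0.00 9.00
    endloop
  endfacet
endsolid part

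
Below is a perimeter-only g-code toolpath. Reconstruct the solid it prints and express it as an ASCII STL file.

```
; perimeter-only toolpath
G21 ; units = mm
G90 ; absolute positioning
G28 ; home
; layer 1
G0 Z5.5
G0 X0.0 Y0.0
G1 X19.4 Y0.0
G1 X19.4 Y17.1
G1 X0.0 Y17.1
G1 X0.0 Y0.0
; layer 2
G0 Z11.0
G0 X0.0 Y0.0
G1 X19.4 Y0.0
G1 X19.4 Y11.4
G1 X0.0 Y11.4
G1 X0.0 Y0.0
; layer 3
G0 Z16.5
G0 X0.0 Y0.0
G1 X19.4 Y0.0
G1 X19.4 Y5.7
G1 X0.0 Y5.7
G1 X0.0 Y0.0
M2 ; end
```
solid part
  facet normal 0.0000 0.0000 -1.0000
    outer loop
      vertex 19.4 22.8 0.0
      vertex 19.4 0.0 0.0
      vertex 0.0 0.0 0.0
    endloop
  endfacet
  facet normal 0.0000 0.0000 -1.0000
    outer loop
      vertex 0.0 22.8 0.0
      vertex 19.4 22.8 0.0
      vertex 0.0 0.0 0.0
    endloop
  endfacet
  facet normal 0.0000 -1.0000 0.0000
    outer loop
      vertex 0.0 0.0 0.0
      vertex 19.4 0.0 0.0
      vertex 19.4 0.0 22.0
    endloop
  endfacet
  facet normal 0.0000 -1.0000 0.0000
    outer loop
      vertex 0.0 0.0 0.0
      vertex 19.4 0.0 22.0
      vertex 0.0 0.0 22.0
    endloop
  endfacet
  facet normal 0.0000 0.6944 0.7196
    outer loop
      vertex 0.0 0.0 22.0
      vertex 19.4 0.0 22.0
      vertex 19.4 22.8 0.0
    endloop
  endfacet
  facet normal 0.0000 0.6944 0.7196
    outer loop
      vertex 0.0 0.0 22.0
      vertex 19.4 22.8 0.0
      vertex 0.0 22.8 0.0
    endloop
  endfacet
  facet normal -1.0000 0.0000 0.0000
    outer loop
      vertex 0.0 0.0 22.0
      vertex 0.0 22.8 0.0
      vertex 0.0 0.0 0.0
    endloop
  endfacet
  facet normal 1.0000 0.0000 0.0000
    outer loop
      vertex 19.4 0.0 0.0
      vertex 19.4 22.8 0.0
      vertex 19.4 0.0 22.0
    endloop
  endfacet
endsolid part

The G0 Z moves step by Δz≈5.5 mm. The G1 loops shrink linearly with z, so the solid tapers from its base footprint up to z≈22. Closing with a flat bottom cap and the tapered top and triangulating gives 8 facets — a wedge (ramp): 19.4 × 22.8 mm base, rising to 22 mm along the y=0 edge and sloping linearly to z=0 at y=22.8.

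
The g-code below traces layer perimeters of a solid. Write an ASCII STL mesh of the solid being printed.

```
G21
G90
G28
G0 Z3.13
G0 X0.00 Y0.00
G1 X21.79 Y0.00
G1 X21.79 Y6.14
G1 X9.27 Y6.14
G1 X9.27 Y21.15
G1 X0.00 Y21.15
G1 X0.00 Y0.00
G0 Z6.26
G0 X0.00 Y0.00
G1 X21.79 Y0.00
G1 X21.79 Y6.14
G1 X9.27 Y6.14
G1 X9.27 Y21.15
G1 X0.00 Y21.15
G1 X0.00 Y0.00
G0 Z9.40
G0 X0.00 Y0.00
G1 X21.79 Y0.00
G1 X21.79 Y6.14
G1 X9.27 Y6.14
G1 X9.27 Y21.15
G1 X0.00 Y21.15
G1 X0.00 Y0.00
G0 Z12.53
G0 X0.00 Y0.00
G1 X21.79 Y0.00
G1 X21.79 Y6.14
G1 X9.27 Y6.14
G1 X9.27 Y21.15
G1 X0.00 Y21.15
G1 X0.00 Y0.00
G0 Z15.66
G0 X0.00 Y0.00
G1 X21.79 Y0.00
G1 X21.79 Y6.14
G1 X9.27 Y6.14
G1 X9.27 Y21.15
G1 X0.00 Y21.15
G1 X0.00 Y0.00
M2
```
solid part
  facet normal 0.0000 0.0000 -1.0000
    outer loop
      vertex 21.79 6.14 0.00
      vertex 21.79 0.00 0.00
      vertex 0.00 0.00 0.00
    endloop
  endfacet
  facet normal 0.0000 0.0000 -1.0000
    outer loop
      vertex 9.27 6.14 0.00
      vertex 21.79 6.14 0.00
      vertex 0.00 0.00 0.00
    endloop
  endfacet
  facet normal 0.0000 0.0000 -1.0000
    outer loop
      vertex 9.27 21.15 0.00
      vertex 9.27 6.14 0.00
      vertex 0.00 0.00 0.00
    endloop
  endfacet
  facet normal 0.0000 0.0000 -1.0000
    outer loop
      vertex 0.00 21.15 0.00
      vertex 9.27 21.15 0.00
      vertex 0.00 0.00 0.00
    endloop
  endfacet
  facet normal 0.0000 0.0000 1.0000
    outer loop
      vertex 0.00 0.00 15.66
      vertex 21.79 0.00 15.66
      vertex 21.79 6.14 15.66
    endloop
  endfacet
  facet normal 0.0000 0.0000 1.0000
    outer loop
      vertex 0.00 0.00 15.66
      vertex 21.79 6.14 15.66
      vertex 9.27 6.14 15.66
    endloop
  endfacet
  facet normal 0.0000 0.0000 1.0000
    outer loop
      vertex 0.00 0.00 15.66
      vertex 9.27 6.14 15.66
      vertex 9.27 21.15 15.66
    endloop
  endfacet
  facet normal 0.0000 0.0000 1.0000
    outer loop
      vertex 0.00 0.00 15.66
      vertex 9.27 21.15 15.66
      vertex 0.00 21.15 15.66
    endloop
  endfacet
  facet normal 0.0000 -1.0000 0.0000
    outer loop
      vertex 0.00 0.00 0.00
      vertex 21.79 0.00 0.00
      vertex 21.79 0.00 15.66
    endloop
  endfacet
  facet normal 0.0000 -1.0000 0.0000
    outer loop
      vertex 0.00 0.00 0.00
      vertex 21.79 0.00 15.66
      vertex 0.00 0.00 15.66
    endloop
  endfacet
  facet normal 1.0000 0.0000 0.0000
    outer loop
      vertex 21.79 0.00 0.00
      vertex 21.79 6.14 0.00
      vertex 21.79 6.14 15.66
    endloop
  endfacet
  facet normal 1.0000 0.0000 0.0000
    outer loop
      vertex 21.79 0.00 0.00
      vertex 21.79 6.14 15.66
      vertex 21.79 0.00 15.66
    endloop
  endfacet
  facet normal 0.0000 1.0000 0.0000
    outer loop
      vertex 21.79 6.14 0.00
      vertex 9.27 6.14 0.00
      vertex 9.27 6.14 15.66
    endloop
  endfacet
  facet normal 0.0000 1.0000 0.0000
    outer loop
      vertex 21.79 6.14 0.00
      vertex 9.27 6.14 15.66
      vertex 21.79 6.14 15.66
    endloop
  endfacet
  facet normal 1.0000 0.0000 0.0000
    outer loop
      vertex 9.27 6.14 0.00
      vertex 9.27 21.15 0.00
      vertex 9.27 21.15 15.66
    endloop
  endfacet
  facet normal 1.0000 0.0000 0.0000
    outer loop
      vertex 9.27 6.14 0.00
      vertex 9.27 21.15 15.66
      vertex 9.27 6.14 15.66
    endloop
  endfacet
  facet normal 0.0000 1.0000 0.0000
    outer loop
      vertex 9.27 21.15 0.00
      vertex 0.00 21.15 0.00
      vertex 0.00 21.15 15.66
    endloop
  endfacet
  facet normal 0.0000 1.0000 0.0000
    outer loop
      vertex 9.27 21.15 0.00
      vertex 0.00 21.15 15.66
      vertex 9.27 21.15 15.66
    endloop
  endfacet
  facet normal -1.0000 0.0000 0.0000
    outer loop
      vertex 0.00 21.15 0.00
      vertex 0.00 0.00 0.00
      vertex 0.00 0.00 15.66
    endloop
  endfacet
  facet normal -1.0000 0.0000 0.0000
    outer loop
      vertex 0.00 21.15 0.00
      vertex 0.00 0.00 15.66
      vertex 0.00 21.15 15.66
    endloop
  endfacet
endsolid part

The G0 Z moves step by Δz≈3.13 mm. Every layer's G1 loop is the same polygon, so the solid is a straight extrusion of it from z=0 to z≈15.7. Closing with flat bottom and top caps and triangulating gives 20 facets — an L-shaped prism: outer 21.8 × 21.1 mm, arm thicknesses ≈ 6.14 mm (horizontal) and 9.27 mm (vertical), extruded 15.7 mm in z.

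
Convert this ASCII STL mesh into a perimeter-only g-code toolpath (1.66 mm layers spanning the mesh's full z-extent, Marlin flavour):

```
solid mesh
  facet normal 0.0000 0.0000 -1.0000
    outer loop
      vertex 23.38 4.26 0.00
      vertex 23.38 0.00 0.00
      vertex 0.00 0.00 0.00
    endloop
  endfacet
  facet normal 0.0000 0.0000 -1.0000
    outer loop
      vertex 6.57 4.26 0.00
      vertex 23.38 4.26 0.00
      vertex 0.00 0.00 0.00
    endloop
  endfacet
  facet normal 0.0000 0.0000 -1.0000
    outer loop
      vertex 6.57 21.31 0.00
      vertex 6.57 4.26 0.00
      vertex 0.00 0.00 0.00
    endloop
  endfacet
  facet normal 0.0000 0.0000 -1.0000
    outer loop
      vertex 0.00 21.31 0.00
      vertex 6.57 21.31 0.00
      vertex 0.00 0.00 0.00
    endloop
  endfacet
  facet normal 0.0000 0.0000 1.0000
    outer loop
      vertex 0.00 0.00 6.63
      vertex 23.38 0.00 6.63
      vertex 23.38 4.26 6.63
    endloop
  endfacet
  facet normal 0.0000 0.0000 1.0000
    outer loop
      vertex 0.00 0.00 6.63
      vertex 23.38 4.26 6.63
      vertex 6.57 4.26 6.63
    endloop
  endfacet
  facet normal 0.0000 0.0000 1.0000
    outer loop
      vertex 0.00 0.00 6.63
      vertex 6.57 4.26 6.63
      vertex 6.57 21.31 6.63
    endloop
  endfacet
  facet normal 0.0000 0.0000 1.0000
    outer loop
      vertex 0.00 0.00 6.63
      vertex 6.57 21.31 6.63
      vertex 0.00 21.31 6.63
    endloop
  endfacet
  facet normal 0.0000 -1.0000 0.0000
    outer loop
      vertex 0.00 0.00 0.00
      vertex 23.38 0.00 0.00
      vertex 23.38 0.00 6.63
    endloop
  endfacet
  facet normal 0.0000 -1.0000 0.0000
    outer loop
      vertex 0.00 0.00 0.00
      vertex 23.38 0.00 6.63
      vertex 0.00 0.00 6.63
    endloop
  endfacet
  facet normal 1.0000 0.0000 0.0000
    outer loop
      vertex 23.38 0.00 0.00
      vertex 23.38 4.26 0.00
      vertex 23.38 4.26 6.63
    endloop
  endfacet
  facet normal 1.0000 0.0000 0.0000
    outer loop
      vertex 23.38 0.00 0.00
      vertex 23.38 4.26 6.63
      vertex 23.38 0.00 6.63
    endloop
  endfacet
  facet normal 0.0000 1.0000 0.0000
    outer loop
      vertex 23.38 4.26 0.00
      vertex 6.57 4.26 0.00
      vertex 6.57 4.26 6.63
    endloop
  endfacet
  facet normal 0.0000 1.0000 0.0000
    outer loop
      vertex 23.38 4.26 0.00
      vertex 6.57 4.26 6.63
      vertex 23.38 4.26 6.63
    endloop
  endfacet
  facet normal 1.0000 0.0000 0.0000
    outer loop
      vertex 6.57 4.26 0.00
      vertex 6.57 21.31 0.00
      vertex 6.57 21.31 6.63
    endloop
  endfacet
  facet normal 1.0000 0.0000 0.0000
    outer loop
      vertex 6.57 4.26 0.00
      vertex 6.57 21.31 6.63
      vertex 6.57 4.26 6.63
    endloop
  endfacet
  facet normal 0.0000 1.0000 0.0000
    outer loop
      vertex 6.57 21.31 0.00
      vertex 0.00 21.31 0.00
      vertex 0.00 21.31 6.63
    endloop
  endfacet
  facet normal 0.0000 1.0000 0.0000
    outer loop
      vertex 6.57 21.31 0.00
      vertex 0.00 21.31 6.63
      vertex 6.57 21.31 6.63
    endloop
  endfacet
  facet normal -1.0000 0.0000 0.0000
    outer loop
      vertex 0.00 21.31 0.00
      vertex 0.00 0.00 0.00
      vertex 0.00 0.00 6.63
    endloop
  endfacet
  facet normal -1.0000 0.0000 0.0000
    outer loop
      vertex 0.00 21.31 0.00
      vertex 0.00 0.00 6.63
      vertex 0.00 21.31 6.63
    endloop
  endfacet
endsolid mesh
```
; perimeter-only toolpath
G21 ; units = mm
G90 ; absolute positioning
G28 ; home
; layer 1
G0 Z1.66
G0 X0.00 Y0.00
G1 X23.38 Y0.00
G1 X23.38 Y4.26
G1 X6.57 Y4.26
G1 X6.57 Y21.31
G1 X0.00 Y21.31
G1 X0.00 Y0.00
; layer 2
G0 Z3.31
G0 X0.00 Y0.00
G1 X23.38 Y0.00
G1 X23.38 Y4.26
G1 X6.57 Y4.26
G1 X6.57 Y21.31
G1 X0.00 Y21.31
G1 X0.00 Y0.00
; layer 3
G0 Z4.97
G0 X0.00 Y0.00
G1 X23.38 Y0.00
G1 X23.38 Y4.26
G1 X6.57 Y4.26
G1 X6.57 Y21.31
G1 X0.00 Y21.31
G1 X0.00 Y0.00
; layer 4
G0 Z6.63
G0 X0.00 Y0.00
G1 X23.38 Y0.00
G1 X23.38 Y4.26
G1 X6.57 Y4.26
G1 X6.57 Y21.31
G1 X0.00 Y21.31
G1 X0.00 Y0.00
M2 ; end

The solid is an L-shaped prism: outer 23.4 × 21.3 mm, arm thicknesses ≈ 4.26 mm (horizontal) and 6.57 mm (vertical), extruded 6.63 mm in z. Slicing at Δz = 1.66 mm — 4 equal slices spanning the solid's height, so layer i sits at z = i·h/4 — gives 4 non-empty perimeters. Each is a 6-segment closed polygon; G0 lifts to the layer z and rapids to the start vertex, then G1 traces the edges.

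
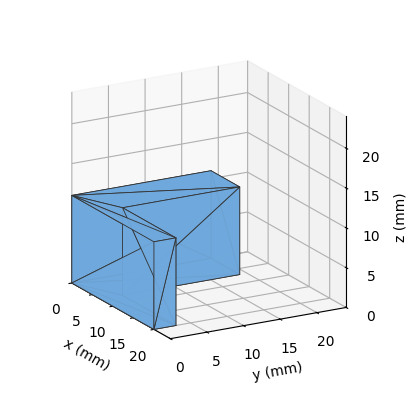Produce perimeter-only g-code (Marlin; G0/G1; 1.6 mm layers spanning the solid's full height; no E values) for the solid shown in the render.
Reading the render: the shape is an L-shaped prism: outer 20 × 19 mm, arm thicknesses ≈ 3 mm (horizontal) and 7 mm (vertical), extruded 11 mm in z (dimensions read to the nearest mm from the axis ticks). For the g-code, the solid's height is divided into equal slices at the stated Δz and each level perimeter traced with G1 moves after a G0 lift.

; perimeter-only toolpath
G21 ; units = mm
G90 ; absolute positioning
G28 ; home
; layer 1
G0 Z1.6
G0 X0.0 Y0.0
G1 X20.0 Y0.0
G1 X20.0 Y3.0
G1 X7.0 Y3.0
G1 X7.0 Y19.0
G1 X0.0 Y19.0
G1 X0.0 Y0.0
; layer 2
G0 Z3.1
G0 X0.0 Y0.0
G1 X20.0 Y0.0
G1 X20.0 Y3.0
G1 X7.0 Y3.0
G1 X7.0 Y19.0
G1 X0.0 Y19.0
G1 X0.0 Y0.0
; layer 3
G0 Z4.7
G0 X0.0 Y0.0
G1 X20.0 Y0.0
G1 X20.0 Y3.0
G1 X7.0 Y3.0
G1 X7.0 Y19.0
G1 X0.0 Y19.0
G1 X0.0 Y0.0
; layer 4
G0 Z6.3
G0 X0.0 Y0.0
G1 X20.0 Y0.0
G1 X20.0 Y3.0
G1 X7.0 Y3.0
G1 X7.0 Y19.0
G1 X0.0 Y19.0
G1 X0.0 Y0.0
; layer 5
G0 Z7.9
G0 X0.0 Y0.0
G1 X20.0 Y0.0
G1 X20.0 Y3.0
G1 X7.0 Y3.0
G1 X7.0 Y19.0
G1 X0.0 Y19.0
G1 X0.0 Y0.0
; layer 6
G0 Z9.4
G0 X0.0 Y0.0
G1 X20.0 Y0.0
G1 X20.0 Y3.0
G1 X7.0 Y3.0
G1 X7.0 Y19.0
G1 X0.0 Y19.0
G1 X0.0 Y0.0
; layer 7
G0 Z11.0
G0 X0.0 Y0.0
G1 X20.0 Y0.0
G1 X20.0 Y3.0
G1 X7.0 Y3.0
G1 X7.0 Y19.0
G1 X0.0 Y19.0
G1 X0.0 Y0.0
M2 ; end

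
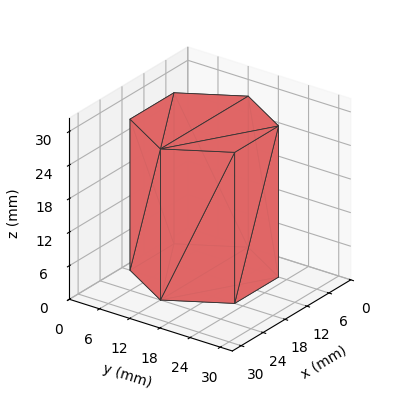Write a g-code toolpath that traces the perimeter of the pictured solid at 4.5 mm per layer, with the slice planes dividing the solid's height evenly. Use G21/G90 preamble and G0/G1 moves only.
Reading the render: the shape is a regular 6-sided prism (a cylinder approximated with 6 flat sides), circumscribed radius ≈ 12 mm, height ≈ 27 mm (dimensions read to the nearest mm from the axis ticks). For the g-code, the solid's height is divided into equal slices at the stated Δz and each level perimeter traced with G1 moves after a G0 lift.

; perimeter-only toolpath
G21 ; units = mm
G90 ; absolute positioning
G28 ; home
; layer 1
G0 Z4.5
G0 X24.0 Y12.0
G1 X18.0 Y22.4
G1 X6.0 Y22.4
G1 X0.0 Y12.0
G1 X6.0 Y1.6
G1 X18.0 Y1.6
G1 X24.0 Y12.0
; layer 2
G0 Z9.0
G0 X24.0 Y12.0
G1 X18.0 Y22.4
G1 X6.0 Y22.4
G1 X0.0 Y12.0
G1 X6.0 Y1.6
G1 X18.0 Y1.6
G1 X24.0 Y12.0
; layer 3
G0 Z13.5
G0 X24.0 Y12.0
G1 X18.0 Y22.4
G1 X6.0 Y22.4
G1 X0.0 Y12.0
G1 X6.0 Y1.6
G1 X18.0 Y1.6
G1 X24.0 Y12.0
; layer 4
G0 Z18.0
G0 X24.0 Y12.0
G1 X18.0 Y22.4
G1 X6.0 Y22.4
G1 X0.0 Y12.0
G1 X6.0 Y1.6
G1 X18.0 Y1.6
G1 X24.0 Y12.0
; layer 5
G0 Z22.5
G0 X24.0 Y12.0
G1 X18.0 Y22.4
G1 X6.0 Y22.4
G1 X0.0 Y12.0
G1 X6.0 Y1.6
G1 X18.0 Y1.6
G1 X24.0 Y12.0
; layer 6
G0 Z27.0
G0 X24.0 Y12.0
G1 X18.0 Y22.4
G1 X6.0 Y22.4
G1 X0.0 Y12.0
G1 X6.0 Y1.6
G1 X18.0 Y1.6
G1 X24.0 Y12.0
M2 ; end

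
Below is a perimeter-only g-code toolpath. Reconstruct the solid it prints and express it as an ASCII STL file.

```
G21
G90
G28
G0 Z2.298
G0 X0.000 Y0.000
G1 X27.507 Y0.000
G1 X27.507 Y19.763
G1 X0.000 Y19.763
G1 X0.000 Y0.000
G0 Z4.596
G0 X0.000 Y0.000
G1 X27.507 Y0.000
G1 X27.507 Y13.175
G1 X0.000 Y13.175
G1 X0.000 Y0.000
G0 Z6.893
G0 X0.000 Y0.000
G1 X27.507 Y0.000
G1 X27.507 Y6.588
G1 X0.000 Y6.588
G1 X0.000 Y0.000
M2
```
solid part
  facet normal 0.0000 0.0000 -1.0000
    outer loop
      vertex 27.507 26.351 0.000
      vertex 27.507 0.000 0.000
      vertex 0.000 0.000 0.000
    endloop
  endfacet
  facet normal 0.0000 0.0000 -1.0000
    outer loop
      vertex 0.000 26.351 0.000
      vertex 27.507 26.351 0.000
      vertex 0.000 0.000 0.000
    endloop
  endfacet
  facet normal 0.0000 -1.0000 0.0000
    outer loop
      vertex 0.000 0.000 0.000
      vertex 27.507 0.000 0.000
      vertex 27.507 0.000 9.191
    endloop
  endfacet
  facet normal 0.0000 -1.0000 0.0000
    outer loop
      vertex 0.000 0.000 0.000
      vertex 27.507 0.000 9.191
      vertex 0.000 0.000 9.191
    endloop
  endfacet
  facet normal 0.0000 0.3293 0.9442
    outer loop
      vertex 0.000 0.000 9.191
      vertex 27.507 0.000 9.191
      vertex 27.507 26.351 0.000
    endloop
  endfacet
  facet normal 0.0000 0.3293 0.9442
    outer loop
      vertex 0.000 0.000 9.191
      vertex 27.507 26.351 0.000
      vertex 0.000 26.351 0.000
    endloop
  endfacet
  facet normal -1.0000 0.0000 0.0000
    outer loop
      vertex 0.000 0.000 9.191
      vertex 0.000 26.351 0.000
      vertex 0.000 0.000 0.000
    endloop
  endfacet
  facet normal 1.0000 0.0000 0.0000
    outer loop
      vertex 27.507 0.000 0.000
      vertex 27.507 26.351 0.000
      vertex 27.507 0.000 9.191
    endloop
  endfacet
endsolid part

The G0 Z moves step by Δz≈2.298 mm. The G1 loops shrink linearly with z, so the solid tapers from its base footprint up to z≈9.19. Closing with a flat bottom cap and the tapered top and triangulating gives 8 facets — a wedge (ramp): 27.5 × 26.4 mm base, rising to 9.19 mm along the y=0 edge and sloping linearly to z=0 at y=26.4.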